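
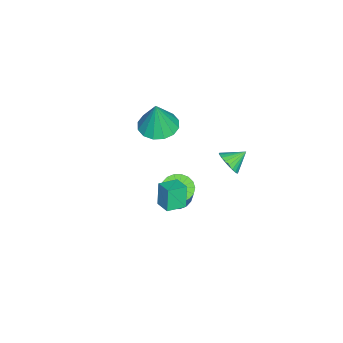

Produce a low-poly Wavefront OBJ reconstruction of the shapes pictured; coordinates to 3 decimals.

v 2.756 -0.136 2.269
v 2.424 -0.192 3.442
v 3.312 0.48 2.456
v 2.979 0.424 3.629
v 3.441 -0.804 2.431
v 3.108 -0.86 3.604
v 3.996 -0.188 2.618
v 3.664 -0.244 3.791
v -2.775 -2.723 1.987
v -2.232 -3.579 1.874
v -2.425 -2.737 3.773
v -1.885 -3.188 1.809
v -1.775 -2.671 1.792
v -1.934 -2.169 1.827
v -2.318 -1.815 1.905
v -2.824 -1.704 2.005
v -3.318 -1.867 2.1
v -3.665 -2.259 2.165
v -3.775 -2.775 2.183
v -3.616 -3.277 2.148
v -3.232 -3.631 2.07
v -2.726 -3.742 1.969
v -1.435 1.131 1.351
v -0.831 1.474 1.54
v -2.005 1.829 1.909
v -0.898 1.608 1.302
v -1.047 1.67 1.073
v -1.256 1.65 0.885
v -1.491 1.55 0.769
v -1.718 1.387 0.741
v -1.902 1.185 0.806
v -2.015 0.975 0.954
v -2.039 0.788 1.162
v -1.972 0.654 1.4
v -1.823 0.592 1.63
v -1.614 0.612 1.817
v -1.379 0.711 1.934
v -1.152 0.875 1.961
v -0.968 1.077 1.896
v -0.855 1.287 1.748
v 0.802 -0.761 0.441
v 1.373 -0.384 0.067
v 2.049 -0.062 1.425
v 1.478 -0.439 1.799
v 1.14 -0.133 0.124
v 1.816 0.188 1.482
v 0.84 -0.007 0.244
v 1.516 0.314 1.601
v 0.532 -0.03 0.403
v 1.208 0.291 1.76
v 0.277 -0.198 0.569
v 0.954 0.124 1.926
v 0.127 -0.477 0.71
v 0.803 -0.155 2.068
v 0.11 -0.812 0.798
v 0.786 -0.491 2.155
v 0.231 -1.138 0.815
v 0.907 -0.816 2.173
v 0.464 -1.388 0.758
v 1.14 -1.067 2.116
v 0.764 -1.514 0.639
v 1.44 -1.193 1.996
v 1.072 -1.491 0.48
v 1.748 -1.17 1.837
v 1.326 -1.324 0.314
v 2.003 -1.002 1.671
v 1.477 -1.045 0.172
v 2.153 -0.723 1.53
v 1.494 -0.709 0.085
v 2.17 -0.388 1.442
f 2 4 1
f 5 2 1
f 1 4 3
f 3 5 1
f 2 8 4
f 6 2 5
f 6 8 2
f 4 8 3
f 7 5 3
f 3 8 7
f 7 6 5
f 8 6 7
f 10 9 12
f 10 12 11
f 12 9 13
f 12 13 11
f 13 9 14
f 13 14 11
f 14 9 15
f 14 15 11
f 15 9 16
f 15 16 11
f 16 9 17
f 16 17 11
f 17 9 18
f 17 18 11
f 18 9 19
f 18 19 11
f 19 9 20
f 19 20 11
f 20 9 21
f 20 21 11
f 21 9 22
f 21 22 11
f 22 9 10
f 22 10 11
f 24 23 26
f 24 26 25
f 26 23 27
f 26 27 25
f 27 23 28
f 27 28 25
f 28 23 29
f 28 29 25
f 29 23 30
f 29 30 25
f 30 23 31
f 30 31 25
f 31 23 32
f 31 32 25
f 32 23 33
f 32 33 25
f 33 23 34
f 33 34 25
f 34 23 35
f 34 35 25
f 35 23 36
f 35 36 25
f 36 23 37
f 36 37 25
f 37 23 38
f 37 38 25
f 38 23 39
f 38 39 25
f 39 23 40
f 39 40 25
f 40 23 24
f 40 24 25
f 42 41 45
f 42 45 43
f 43 45 46
f 43 46 44
f 45 41 47
f 45 47 46
f 46 47 48
f 46 48 44
f 47 41 49
f 47 49 48
f 48 49 50
f 48 50 44
f 49 41 51
f 49 51 50
f 50 51 52
f 50 52 44
f 51 41 53
f 51 53 52
f 52 53 54
f 52 54 44
f 53 41 55
f 53 55 54
f 54 55 56
f 54 56 44
f 55 41 57
f 55 57 56
f 56 57 58
f 56 58 44
f 57 41 59
f 57 59 58
f 58 59 60
f 58 60 44
f 59 41 61
f 59 61 60
f 60 61 62
f 60 62 44
f 61 41 63
f 61 63 62
f 62 63 64
f 62 64 44
f 63 41 65
f 63 65 64
f 64 65 66
f 64 66 44
f 65 41 67
f 65 67 66
f 66 67 68
f 66 68 44
f 67 41 69
f 67 69 68
f 68 69 70
f 68 70 44
f 69 41 42
f 69 42 70
f 70 42 43
f 70 43 44



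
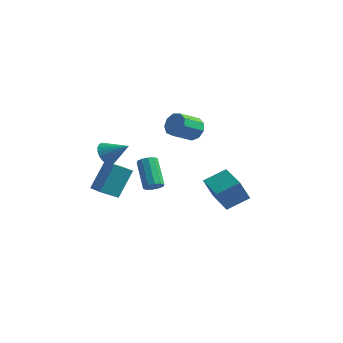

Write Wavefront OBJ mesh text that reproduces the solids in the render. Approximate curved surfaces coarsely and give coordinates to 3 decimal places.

v -2.624 -3.253 3.378
v -2.191 -3.727 2.821
v -1.256 -3.087 4.302
v -2.143 -3.401 2.693
v -2.179 -3.05 2.683
v -2.292 -2.733 2.793
v -2.462 -2.507 3.004
v -2.66 -2.409 3.28
v -2.852 -2.458 3.573
v -3.005 -2.644 3.832
v -3.092 -2.935 4.012
v -3.098 -3.281 4.083
v -3.022 -3.622 4.032
v -2.877 -3.9 3.868
v -2.689 -4.065 3.618
v -2.489 -4.091 3.328
v -2.313 -3.971 3.046
v -0.357 3.857 2.301
v 0.446 3.539 2.513
v -0.279 2.305 3.411
v -1.083 2.623 3.199
v 0.268 3.946 2.928
v -0.457 2.712 3.826
v -0.204 4.312 3.05
v -0.929 3.077 3.948
v -0.747 4.465 2.822
v -1.472 3.23 3.72
v -1.108 4.333 2.35
v -1.833 3.099 3.248
v -1.118 3.979 1.855
v -1.843 2.745 2.753
v -0.772 3.568 1.569
v -1.497 2.333 2.466
v -0.232 3.292 1.625
v -0.957 2.058 2.523
v 0.249 3.281 1.998
v -0.476 2.046 2.896
v -4.035 -0.439 -2.127
v -4.814 -1.375 -1.285
v -3.712 0.861 -0.381
v -4.491 -0.075 0.46
v -3.089 -1.005 -1.88
v -3.868 -1.941 -1.039
v -2.766 0.295 -0.135
v -3.545 -0.641 0.707
v 4.223 -1.295 -0.664
v 3.729 -1.679 0.754
v 2.649 0.222 -0.8
v 2.156 -0.162 0.618
v 5.224 -0.198 -0.018
v 4.731 -0.582 1.4
v 3.651 1.319 -0.154
v 3.157 0.935 1.264
v -0.939 -0.52 -0.578
v -0.372 -0.238 -0.389
v -1.435 1.002 0.947
v -2.001 0.72 0.758
v -0.52 -0.025 -0.704
v -1.583 1.215 0.632
v -0.828 -0.002 -0.971
v -1.891 1.238 0.365
v -1.178 -0.176 -1.088
v -2.241 1.064 0.248
v -1.436 -0.482 -1.01
v -2.499 0.759 0.326
v -1.505 -0.802 -0.767
v -2.568 0.438 0.569
v -1.357 -1.015 -0.452
v -2.42 0.225 0.884
v -1.049 -1.038 -0.185
v -2.112 0.202 1.151
v -0.699 -0.864 -0.068
v -1.762 0.376 1.268
v -0.441 -0.559 -0.146
v -1.504 0.682 1.19
f 2 1 4
f 2 4 3
f 4 1 5
f 4 5 3
f 5 1 6
f 5 6 3
f 6 1 7
f 6 7 3
f 7 1 8
f 7 8 3
f 8 1 9
f 8 9 3
f 9 1 10
f 9 10 3
f 10 1 11
f 10 11 3
f 11 1 12
f 11 12 3
f 12 1 13
f 12 13 3
f 13 1 14
f 13 14 3
f 14 1 15
f 14 15 3
f 15 1 16
f 15 16 3
f 16 1 17
f 16 17 3
f 17 1 2
f 17 2 3
f 19 18 22
f 19 22 20
f 20 22 23
f 20 23 21
f 22 18 24
f 22 24 23
f 23 24 25
f 23 25 21
f 24 18 26
f 24 26 25
f 25 26 27
f 25 27 21
f 26 18 28
f 26 28 27
f 27 28 29
f 27 29 21
f 28 18 30
f 28 30 29
f 29 30 31
f 29 31 21
f 30 18 32
f 30 32 31
f 31 32 33
f 31 33 21
f 32 18 34
f 32 34 33
f 33 34 35
f 33 35 21
f 34 18 36
f 34 36 35
f 35 36 37
f 35 37 21
f 36 18 19
f 36 19 37
f 37 19 20
f 37 20 21
f 39 41 38
f 42 39 38
f 38 41 40
f 40 42 38
f 39 45 41
f 43 39 42
f 43 45 39
f 41 45 40
f 44 42 40
f 40 45 44
f 44 43 42
f 45 43 44
f 47 49 46
f 50 47 46
f 46 49 48
f 48 50 46
f 47 53 49
f 51 47 50
f 51 53 47
f 49 53 48
f 52 50 48
f 48 53 52
f 52 51 50
f 53 51 52
f 55 54 58
f 55 58 56
f 56 58 59
f 56 59 57
f 58 54 60
f 58 60 59
f 59 60 61
f 59 61 57
f 60 54 62
f 60 62 61
f 61 62 63
f 61 63 57
f 62 54 64
f 62 64 63
f 63 64 65
f 63 65 57
f 64 54 66
f 64 66 65
f 65 66 67
f 65 67 57
f 66 54 68
f 66 68 67
f 67 68 69
f 67 69 57
f 68 54 70
f 68 70 69
f 69 70 71
f 69 71 57
f 70 54 72
f 70 72 71
f 71 72 73
f 71 73 57
f 72 54 74
f 72 74 73
f 73 74 75
f 73 75 57
f 74 54 55
f 74 55 75
f 75 55 56
f 75 56 57



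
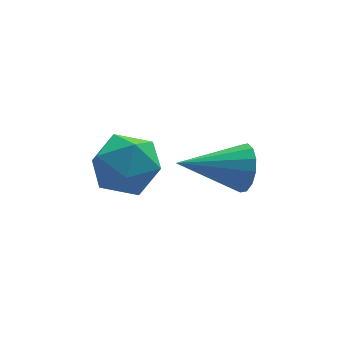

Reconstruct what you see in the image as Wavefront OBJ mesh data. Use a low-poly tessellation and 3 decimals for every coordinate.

v 4.07 -2.155 -4.284
v 4.323 -1.727 -3.619
v 2.11 -2.005 -3.636
v 4.246 -1.43 -3.92
v 4.122 -1.327 -4.318
v 3.985 -1.447 -4.707
v 3.87 -1.755 -4.983
v 3.809 -2.171 -5.071
v 3.818 -2.583 -4.949
v 3.894 -2.88 -4.648
v 4.018 -2.983 -4.249
v 4.156 -2.864 -3.86
v 4.271 -2.555 -3.584
v 4.332 -2.139 -3.496
v -0.24 -2.341 -2.358
v 0.479 -1.504 -2.325
v 0.701 -3.096 -3.675
v 1.42 -2.259 -3.642
v 1.369 -2.977 -2.805
v 0.788 -2.51 -1.99
v 0.392 -2.09 -4.01
v -0.189 -1.623 -3.195
v 0.87 -1.349 -3.346
v 1.473 -1.897 -2.601
v -0.293 -2.703 -3.399
v 0.31 -3.251 -2.654
f 2 1 4
f 2 4 3
f 4 1 5
f 4 5 3
f 5 1 6
f 5 6 3
f 6 1 7
f 6 7 3
f 7 1 8
f 7 8 3
f 8 1 9
f 8 9 3
f 9 1 10
f 9 10 3
f 10 1 11
f 10 11 3
f 11 1 12
f 11 12 3
f 12 1 13
f 12 13 3
f 13 1 14
f 13 14 3
f 14 1 2
f 14 2 3
f 15 26 20
f 15 20 16
f 15 16 22
f 15 22 25
f 15 25 26
f 16 20 24
f 20 26 19
f 26 25 17
f 25 22 21
f 22 16 23
f 18 24 19
f 18 19 17
f 18 17 21
f 18 21 23
f 18 23 24
f 19 24 20
f 17 19 26
f 21 17 25
f 23 21 22
f 24 23 16



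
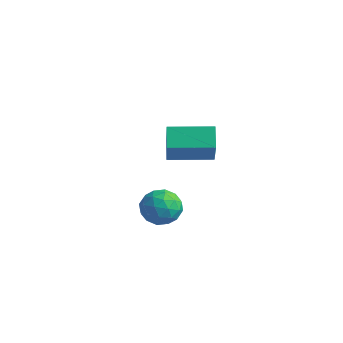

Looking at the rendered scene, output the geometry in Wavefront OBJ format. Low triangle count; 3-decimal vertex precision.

v -1.64 -3.602 -3.02
v -0.914 -2.986 -3.188
v -0.626 -4.794 -3.012
v 0.1 -4.178 -3.18
v -0.356 -4.168 -2.327
v -0.983 -3.431 -2.332
v -0.557 -4.349 -3.868
v -1.184 -3.612 -3.873
v -0.245 -3.447 -3.712
v -0.12 -3.335 -2.759
v -1.42 -4.445 -3.441
v -1.295 -4.333 -2.488
v -1.366 -3.189 -3.105
v -0.174 -4.591 -3.095
v -0.442 -4.585 -2.594
v -0.015 -4.222 -2.693
v -1.406 -3.451 -2.601
v -0.98 -3.089 -2.7
v -0.652 -3.783 -2.194
v -0.56 -4.691 -3.5
v -0.134 -4.329 -3.599
v -1.525 -3.558 -3.507
v -1.098 -3.195 -3.606
v -0.888 -3.997 -4.006
v -0.546 -3.098 -3.511
v 0.05 -3.799 -3.507
v -0.336 -3.9 -3.911
v -0.705 -3.466 -3.914
v -0.473 -3.032 -2.951
v 0.123 -3.733 -2.947
v -0.145 -3.727 -2.445
v -0.513 -3.294 -2.448
v -0.079 -3.304 -3.259
v -1.663 -4.047 -3.253
v -1.067 -4.748 -3.249
v -1.027 -4.486 -3.752
v -1.395 -4.053 -3.755
v -1.59 -3.981 -2.693
v -0.994 -4.682 -2.689
v -0.835 -4.314 -2.286
v -1.204 -3.88 -2.289
v -1.461 -4.476 -2.941
v -4.48 0.237 -3.775
v -5.128 0.889 -3.004
v -2.979 1.735 -3.779
v -3.628 2.387 -3.008
v -3.492 -0.747 -2.112
v -4.141 -0.095 -1.341
v -1.992 0.751 -2.116
v -2.64 1.403 -1.345
f 1 38 17
f 38 12 41
f 17 41 6
f 38 41 17
f 1 17 13
f 17 6 18
f 13 18 2
f 17 18 13
f 1 13 22
f 13 2 23
f 22 23 8
f 13 23 22
f 1 22 34
f 22 8 37
f 34 37 11
f 22 37 34
f 1 34 38
f 34 11 42
f 38 42 12
f 34 42 38
f 2 18 29
f 18 6 32
f 29 32 10
f 18 32 29
f 6 41 19
f 41 12 40
f 19 40 5
f 41 40 19
f 12 42 39
f 42 11 35
f 39 35 3
f 42 35 39
f 11 37 36
f 37 8 24
f 36 24 7
f 37 24 36
f 8 23 28
f 23 2 25
f 28 25 9
f 23 25 28
f 4 30 16
f 30 10 31
f 16 31 5
f 30 31 16
f 4 16 14
f 16 5 15
f 14 15 3
f 16 15 14
f 4 14 21
f 14 3 20
f 21 20 7
f 14 20 21
f 4 21 26
f 21 7 27
f 26 27 9
f 21 27 26
f 4 26 30
f 26 9 33
f 30 33 10
f 26 33 30
f 5 31 19
f 31 10 32
f 19 32 6
f 31 32 19
f 3 15 39
f 15 5 40
f 39 40 12
f 15 40 39
f 7 20 36
f 20 3 35
f 36 35 11
f 20 35 36
f 9 27 28
f 27 7 24
f 28 24 8
f 27 24 28
f 10 33 29
f 33 9 25
f 29 25 2
f 33 25 29
f 44 46 43
f 47 44 43
f 43 46 45
f 45 47 43
f 44 50 46
f 48 44 47
f 48 50 44
f 46 50 45
f 49 47 45
f 45 50 49
f 49 48 47
f 50 48 49



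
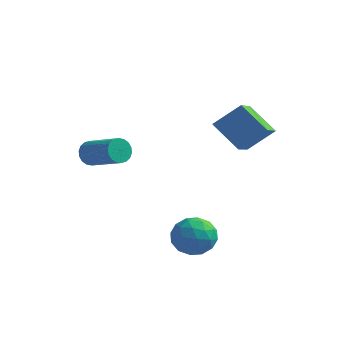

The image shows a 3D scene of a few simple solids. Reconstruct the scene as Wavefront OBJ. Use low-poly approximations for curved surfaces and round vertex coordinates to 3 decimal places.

v -2.363 -0.244 -0.568
v -2.087 0.085 -1.057
v -0.421 -0.308 -0.381
v -0.697 -0.636 0.108
v -2.121 0.288 -0.854
v -0.456 -0.105 -0.178
v -2.204 0.386 -0.594
v -0.538 -0.007 0.081
v -2.317 0.36 -0.33
v -0.651 -0.033 0.346
v -2.44 0.214 -0.112
v -0.774 -0.179 0.564
v -2.547 -0.023 0.015
v -0.882 -0.416 0.691
v -2.618 -0.303 0.027
v -0.952 -0.696 0.703
v -2.639 -0.572 -0.079
v -0.973 -0.965 0.597
v -2.604 -0.775 -0.282
v -0.939 -1.168 0.394
v -2.522 -0.873 -0.541
v -0.856 -1.266 0.134
v -2.409 -0.847 -0.806
v -0.743 -1.24 -0.13
v -2.286 -0.701 -1.024
v -0.62 -1.094 -0.348
v -2.178 -0.464 -1.151
v -0.513 -0.857 -0.475
v -2.108 -0.184 -1.163
v -0.442 -0.577 -0.487
v 2.316 -0.701 -4.36
v 2.723 -0.092 -3.651
v 3.257 -1.948 -3.829
v 3.664 -1.339 -3.12
v 2.688 -1.627 -3.046
v 2.107 -0.856 -3.374
v 3.873 -1.184 -4.106
v 3.292 -0.413 -4.434
v 3.686 -0.391 -3.494
v 2.954 -0.664 -2.838
v 3.026 -1.376 -4.642
v 2.294 -1.649 -3.986
v 2.437 -0.287 -4.052
v 3.543 -1.753 -3.428
v 2.969 -1.922 -3.384
v 3.209 -1.564 -2.968
v 2.075 -0.736 -3.889
v 2.314 -0.378 -3.472
v 2.294 -1.28 -3.117
v 3.666 -1.662 -4.008
v 3.905 -1.304 -3.591
v 2.771 -0.476 -4.512
v 3.011 -0.118 -4.096
v 3.686 -0.76 -4.363
v 3.242 -0.104 -3.543
v 3.795 -0.838 -3.231
v 3.918 -0.747 -3.811
v 3.576 -0.293 -4.003
v 2.812 -0.265 -3.158
v 3.365 -0.998 -2.846
v 2.791 -1.167 -2.802
v 2.45 -0.714 -2.995
v 3.378 -0.441 -3.065
v 2.615 -1.042 -4.634
v 3.168 -1.775 -4.322
v 3.53 -1.326 -4.485
v 3.189 -0.873 -4.678
v 2.185 -1.202 -4.249
v 2.738 -1.936 -3.937
v 2.404 -1.747 -3.477
v 2.062 -1.293 -3.669
v 2.602 -1.599 -4.415
v 1.328 4.304 0.185
v 1.737 2.722 0.893
v 2.287 5.015 1.219
v 2.696 3.434 1.927
v 2.644 4.146 -0.927
v 3.053 2.565 -0.219
v 3.603 4.858 0.107
v 4.012 3.276 0.815
f 2 1 5
f 2 5 3
f 3 5 6
f 3 6 4
f 5 1 7
f 5 7 6
f 6 7 8
f 6 8 4
f 7 1 9
f 7 9 8
f 8 9 10
f 8 10 4
f 9 1 11
f 9 11 10
f 10 11 12
f 10 12 4
f 11 1 13
f 11 13 12
f 12 13 14
f 12 14 4
f 13 1 15
f 13 15 14
f 14 15 16
f 14 16 4
f 15 1 17
f 15 17 16
f 16 17 18
f 16 18 4
f 17 1 19
f 17 19 18
f 18 19 20
f 18 20 4
f 19 1 21
f 19 21 20
f 20 21 22
f 20 22 4
f 21 1 23
f 21 23 22
f 22 23 24
f 22 24 4
f 23 1 25
f 23 25 24
f 24 25 26
f 24 26 4
f 25 1 27
f 25 27 26
f 26 27 28
f 26 28 4
f 27 1 29
f 27 29 28
f 28 29 30
f 28 30 4
f 29 1 2
f 29 2 30
f 30 2 3
f 30 3 4
f 31 68 47
f 68 42 71
f 47 71 36
f 68 71 47
f 31 47 43
f 47 36 48
f 43 48 32
f 47 48 43
f 31 43 52
f 43 32 53
f 52 53 38
f 43 53 52
f 31 52 64
f 52 38 67
f 64 67 41
f 52 67 64
f 31 64 68
f 64 41 72
f 68 72 42
f 64 72 68
f 32 48 59
f 48 36 62
f 59 62 40
f 48 62 59
f 36 71 49
f 71 42 70
f 49 70 35
f 71 70 49
f 42 72 69
f 72 41 65
f 69 65 33
f 72 65 69
f 41 67 66
f 67 38 54
f 66 54 37
f 67 54 66
f 38 53 58
f 53 32 55
f 58 55 39
f 53 55 58
f 34 60 46
f 60 40 61
f 46 61 35
f 60 61 46
f 34 46 44
f 46 35 45
f 44 45 33
f 46 45 44
f 34 44 51
f 44 33 50
f 51 50 37
f 44 50 51
f 34 51 56
f 51 37 57
f 56 57 39
f 51 57 56
f 34 56 60
f 56 39 63
f 60 63 40
f 56 63 60
f 35 61 49
f 61 40 62
f 49 62 36
f 61 62 49
f 33 45 69
f 45 35 70
f 69 70 42
f 45 70 69
f 37 50 66
f 50 33 65
f 66 65 41
f 50 65 66
f 39 57 58
f 57 37 54
f 58 54 38
f 57 54 58
f 40 63 59
f 63 39 55
f 59 55 32
f 63 55 59
f 74 76 73
f 77 74 73
f 73 76 75
f 75 77 73
f 74 80 76
f 78 74 77
f 78 80 74
f 76 80 75
f 79 77 75
f 75 80 79
f 79 78 77
f 80 78 79



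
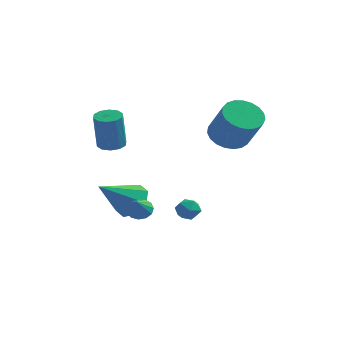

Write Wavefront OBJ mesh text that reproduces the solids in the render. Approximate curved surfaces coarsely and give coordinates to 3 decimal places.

v 0.687 -2.684 -0.229
v 1.06 -2.322 0.049
v 0.853 -3.436 0.529
v 0.759 -2.261 0.176
v 0.435 -2.334 0.174
v 0.191 -2.519 0.044
v 0.104 -2.756 -0.173
v 0.203 -2.97 -0.407
v 0.455 -3.094 -0.585
v 0.781 -3.087 -0.649
v 1.078 -2.953 -0.58
v 1.25 -2.733 -0.4
v 1.243 -2.498 -0.165
v -1.245 -1.11 2.745
v -0.717 -1.48 2.664
v -0.707 -1.861 4.474
v -1.235 -1.49 4.555
v -0.595 -1.105 2.742
v -0.585 -1.486 4.552
v -0.721 -0.732 2.821
v -0.711 -1.113 4.631
v -1.048 -0.503 2.871
v -1.037 -0.884 4.682
v -1.449 -0.506 2.873
v -1.439 -0.887 4.683
v -1.773 -0.739 2.826
v -1.763 -1.12 4.636
v -1.895 -1.114 2.748
v -1.885 -1.495 4.558
v -1.769 -1.487 2.669
v -1.759 -1.868 4.479
v -1.443 -1.716 2.618
v -1.432 -2.097 4.429
v -1.041 -1.713 2.617
v -1.031 -2.094 4.427
v 3.164 1.472 2.998
v 4 1.879 2.688
v 4.932 1.155 4.253
v 4.096 0.748 4.562
v 3.842 2.175 2.92
v 4.774 1.451 4.484
v 3.567 2.35 3.164
v 4.499 1.625 4.729
v 3.222 2.373 3.38
v 4.154 1.648 4.945
v 2.867 2.24 3.53
v 3.799 1.515 5.095
v 2.564 1.974 3.587
v 3.495 1.25 5.152
v 2.364 1.622 3.543
v 3.295 0.897 5.108
v 2.303 1.244 3.405
v 3.234 0.519 4.969
v 2.39 0.905 3.196
v 3.322 0.18 4.76
v 2.612 0.664 2.952
v 3.543 -0.06 4.517
v 2.929 0.563 2.717
v 3.86 -0.161 4.282
v 3.286 0.62 2.53
v 4.218 -0.105 4.095
v 3.623 0.824 2.424
v 4.554 0.099 3.989
v 3.88 1.139 2.417
v 4.812 0.415 3.982
v 4.014 1.513 2.511
v 4.945 0.788 4.076
v 2.01 0.641 -1.778
v 2.35 0.329 -1.317
v 1.11 0.331 -1.323
v 1.45 0.019 -0.862
v 1.451 0.671 -0.884
v 2.007 0.862 -1.165
v 1.453 -0.202 -1.475
v 2.009 -0.011 -1.756
v 2.006 -0.192 -1.13
v 2.005 0.348 -0.765
v 1.455 0.312 -1.875
v 1.454 0.852 -1.51
v -0.969 0.439 -1.27
v -0.245 0.548 -0.604
v -1.951 -0.979 0.03
v -0.812 1.038 -0.497
v -1.472 1.178 -0.844
v -1.837 0.885 -1.439
v -1.693 0.33 -1.936
v -1.125 -0.16 -2.042
v -0.466 -0.3 -1.696
v -0.101 -0.006 -1.1
f 2 1 4
f 2 4 3
f 4 1 5
f 4 5 3
f 5 1 6
f 5 6 3
f 6 1 7
f 6 7 3
f 7 1 8
f 7 8 3
f 8 1 9
f 8 9 3
f 9 1 10
f 9 10 3
f 10 1 11
f 10 11 3
f 11 1 12
f 11 12 3
f 12 1 13
f 12 13 3
f 13 1 2
f 13 2 3
f 15 14 18
f 15 18 16
f 16 18 19
f 16 19 17
f 18 14 20
f 18 20 19
f 19 20 21
f 19 21 17
f 20 14 22
f 20 22 21
f 21 22 23
f 21 23 17
f 22 14 24
f 22 24 23
f 23 24 25
f 23 25 17
f 24 14 26
f 24 26 25
f 25 26 27
f 25 27 17
f 26 14 28
f 26 28 27
f 27 28 29
f 27 29 17
f 28 14 30
f 28 30 29
f 29 30 31
f 29 31 17
f 30 14 32
f 30 32 31
f 31 32 33
f 31 33 17
f 32 14 34
f 32 34 33
f 33 34 35
f 33 35 17
f 34 14 15
f 34 15 35
f 35 15 16
f 35 16 17
f 37 36 40
f 37 40 38
f 38 40 41
f 38 41 39
f 40 36 42
f 40 42 41
f 41 42 43
f 41 43 39
f 42 36 44
f 42 44 43
f 43 44 45
f 43 45 39
f 44 36 46
f 44 46 45
f 45 46 47
f 45 47 39
f 46 36 48
f 46 48 47
f 47 48 49
f 47 49 39
f 48 36 50
f 48 50 49
f 49 50 51
f 49 51 39
f 50 36 52
f 50 52 51
f 51 52 53
f 51 53 39
f 52 36 54
f 52 54 53
f 53 54 55
f 53 55 39
f 54 36 56
f 54 56 55
f 55 56 57
f 55 57 39
f 56 36 58
f 56 58 57
f 57 58 59
f 57 59 39
f 58 36 60
f 58 60 59
f 59 60 61
f 59 61 39
f 60 36 62
f 60 62 61
f 61 62 63
f 61 63 39
f 62 36 64
f 62 64 63
f 63 64 65
f 63 65 39
f 64 36 66
f 64 66 65
f 65 66 67
f 65 67 39
f 66 36 37
f 66 37 67
f 67 37 38
f 67 38 39
f 68 79 73
f 68 73 69
f 68 69 75
f 68 75 78
f 68 78 79
f 69 73 77
f 73 79 72
f 79 78 70
f 78 75 74
f 75 69 76
f 71 77 72
f 71 72 70
f 71 70 74
f 71 74 76
f 71 76 77
f 72 77 73
f 70 72 79
f 74 70 78
f 76 74 75
f 77 76 69
f 81 80 83
f 81 83 82
f 83 80 84
f 83 84 82
f 84 80 85
f 84 85 82
f 85 80 86
f 85 86 82
f 86 80 87
f 86 87 82
f 87 80 88
f 87 88 82
f 88 80 89
f 88 89 82
f 89 80 81
f 89 81 82



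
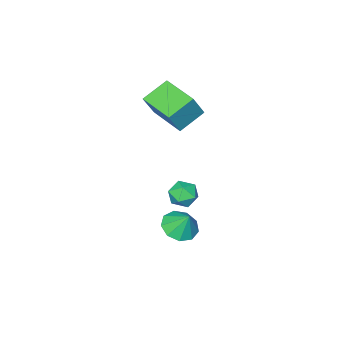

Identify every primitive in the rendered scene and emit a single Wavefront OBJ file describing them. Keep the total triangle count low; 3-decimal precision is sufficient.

v -3.728 -2.071 3.492
v -2.958 -2.033 4.871
v -3.535 0.084 3.325
v -2.765 0.121 4.704
v -2.295 -2.261 2.696
v -1.525 -2.224 4.075
v -2.102 -0.107 2.529
v -1.332 -0.069 3.908
v -3.132 0.13 -2.887
v -2.314 0.261 -3.192
v -2.626 -0.801 -1.928
v -1.808 -0.67 -2.233
v -2.224 -0.026 -1.795
v -2.536 0.549 -2.388
v -2.404 -1.089 -2.732
v -2.716 -0.514 -3.325
v -1.864 -0.493 -3.097
v -1.752 0.164 -2.517
v -3.188 -0.704 -2.603
v -3.076 -0.047 -2.023
v 0.513 2.78 -1.544
v 1.132 3.435 -1.931
v 0.507 3.44 -0.436
v 0.498 3.623 -2.045
v -0.128 3.417 -1.926
v -0.455 2.913 -1.628
v -0.329 2.347 -1.291
v 0.191 1.984 -1.072
v 0.861 1.994 -1.075
v 1.368 2.371 -1.297
v 1.475 2.94 -1.635
f 2 4 1
f 5 2 1
f 1 4 3
f 3 5 1
f 2 8 4
f 6 2 5
f 6 8 2
f 4 8 3
f 7 5 3
f 3 8 7
f 7 6 5
f 8 6 7
f 9 20 14
f 9 14 10
f 9 10 16
f 9 16 19
f 9 19 20
f 10 14 18
f 14 20 13
f 20 19 11
f 19 16 15
f 16 10 17
f 12 18 13
f 12 13 11
f 12 11 15
f 12 15 17
f 12 17 18
f 13 18 14
f 11 13 20
f 15 11 19
f 17 15 16
f 18 17 10
f 22 21 24
f 22 24 23
f 24 21 25
f 24 25 23
f 25 21 26
f 25 26 23
f 26 21 27
f 26 27 23
f 27 21 28
f 27 28 23
f 28 21 29
f 28 29 23
f 29 21 30
f 29 30 23
f 30 21 31
f 30 31 23
f 31 21 22
f 31 22 23



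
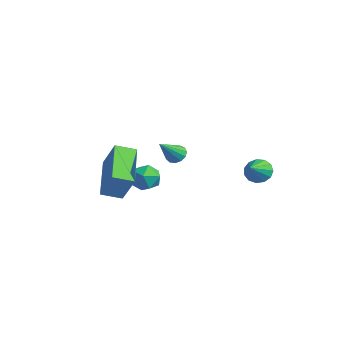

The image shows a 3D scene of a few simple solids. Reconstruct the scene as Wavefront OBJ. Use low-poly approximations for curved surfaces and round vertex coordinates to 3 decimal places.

v -2.354 -2.997 -1.513
v -3.95 -2.159 -0.537
v -2.086 -2.154 -1.799
v -3.682 -1.316 -0.822
v -1.518 -2.844 -0.278
v -3.114 -2.006 0.699
v -1.25 -2.001 -0.563
v -2.846 -1.163 0.413
v -4.115 1.177 -0.763
v -3.805 0.987 -1.106
v -3.685 0.203 0.163
v -3.659 1.184 -0.967
v -3.657 1.378 -0.763
v -3.801 1.509 -0.559
v -4.045 1.534 -0.419
v -4.311 1.445 -0.389
v -4.514 1.272 -0.477
v -4.591 1.068 -0.656
v -4.517 0.899 -0.869
v -4.315 0.818 -1.048
v -4.049 0.851 -1.136
v -0.873 3.238 -0.847
v -0.649 3.016 -1.38
v -0.267 2.522 -0.293
v -0.434 3.273 -1.283
v -0.358 3.52 -1.047
v -0.446 3.677 -0.748
v -0.67 3.694 -0.48
v -0.958 3.567 -0.328
v -1.219 3.336 -0.342
v -1.371 3.073 -0.516
v -1.364 2.863 -0.795
v -1.202 2.772 -1.09
v -0.935 2.829 -1.309
v -3.742 -0.593 -1.003
v -3.279 -0.026 -1.148
v -2.981 -1.354 -1.552
v -2.518 -0.787 -1.697
v -2.613 -1.022 -0.995
v -3.083 -0.552 -0.655
v -3.177 -0.828 -2.045
v -3.647 -0.358 -1.705
v -2.93 -0.171 -1.792
v -2.581 -0.291 -1.143
v -3.679 -1.089 -1.557
v -3.33 -1.209 -0.908
f 2 4 1
f 5 2 1
f 1 4 3
f 3 5 1
f 2 8 4
f 6 2 5
f 6 8 2
f 4 8 3
f 7 5 3
f 3 8 7
f 7 6 5
f 8 6 7
f 10 9 12
f 10 12 11
f 12 9 13
f 12 13 11
f 13 9 14
f 13 14 11
f 14 9 15
f 14 15 11
f 15 9 16
f 15 16 11
f 16 9 17
f 16 17 11
f 17 9 18
f 17 18 11
f 18 9 19
f 18 19 11
f 19 9 20
f 19 20 11
f 20 9 21
f 20 21 11
f 21 9 10
f 21 10 11
f 23 22 25
f 23 25 24
f 25 22 26
f 25 26 24
f 26 22 27
f 26 27 24
f 27 22 28
f 27 28 24
f 28 22 29
f 28 29 24
f 29 22 30
f 29 30 24
f 30 22 31
f 30 31 24
f 31 22 32
f 31 32 24
f 32 22 33
f 32 33 24
f 33 22 34
f 33 34 24
f 34 22 23
f 34 23 24
f 35 46 40
f 35 40 36
f 35 36 42
f 35 42 45
f 35 45 46
f 36 40 44
f 40 46 39
f 46 45 37
f 45 42 41
f 42 36 43
f 38 44 39
f 38 39 37
f 38 37 41
f 38 41 43
f 38 43 44
f 39 44 40
f 37 39 46
f 41 37 45
f 43 41 42
f 44 43 36



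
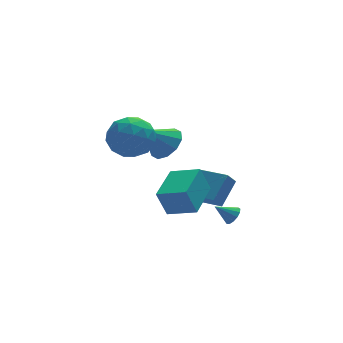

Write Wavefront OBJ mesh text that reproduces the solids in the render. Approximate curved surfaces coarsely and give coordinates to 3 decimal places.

v 1.462 -3.359 -2.89
v 0.994 -3.263 -1.585
v 0.369 -2.504 -3.345
v -0.099 -2.408 -2.039
v 2.599 -1.752 -2.601
v 2.131 -1.656 -1.295
v 1.506 -0.897 -3.055
v 1.038 -0.801 -1.75
v -2.173 -1.911 1.439
v -1.458 -1.397 0.689
v -0.702 -2.623 2.351
v 0.013 -2.109 1.601
v -0.597 -1.471 2.349
v -1.506 -1.031 1.785
v -0.654 -2.989 1.255
v -1.563 -2.549 0.691
v -0.52 -2.063 0.575
v -0.485 -1.125 1.251
v -1.675 -2.895 1.789
v -1.64 -1.957 2.465
v -1.945 -1.591 0.984
v -0.215 -2.429 2.056
v -0.574 -2.054 2.496
v -0.154 -1.752 2.055
v -1.973 -1.377 1.628
v -1.553 -1.074 1.187
v -1.047 -1.118 2.163
v -0.607 -2.946 1.853
v -0.187 -2.643 1.412
v -2.006 -2.268 0.985
v -1.586 -1.966 0.544
v -1.113 -2.902 0.877
v -0.973 -1.681 0.476
v -0.108 -2.099 1.012
v -0.5 -2.616 0.809
v -1.034 -2.358 0.477
v -0.952 -1.129 0.873
v -0.088 -1.548 1.409
v -0.446 -1.173 1.849
v -0.981 -0.915 1.518
v -0.401 -1.521 0.806
v -2.072 -2.472 1.631
v -1.208 -2.891 2.167
v -1.179 -3.105 1.522
v -1.714 -2.847 1.191
v -2.052 -1.921 2.028
v -1.187 -2.339 2.564
v -1.126 -1.662 2.563
v -1.66 -1.404 2.231
v -1.759 -2.499 2.234
v 2.884 -4.021 -2.98
v 3.194 -4.043 -2.576
v 2.116 -3.799 -2.38
v 3.2 -3.771 -2.668
v 3.106 -3.578 -2.86
v 2.942 -3.527 -3.09
v 2.759 -3.632 -3.285
v 2.616 -3.861 -3.383
v 2.558 -4.141 -3.353
v 2.603 -4.383 -3.205
v 2.738 -4.51 -2.986
v 2.919 -4.482 -2.764
v 3.089 -4.308 -2.611
v 1.312 0.737 -0.897
v 1.865 1.269 -0.303
v 0.188 0.683 0.197
v 1.529 1.644 -0.629
v 1.111 1.672 -1.058
v 0.77 1.343 -1.425
v 0.636 0.783 -1.59
v 0.76 0.205 -1.491
v 1.096 -0.17 -1.165
v 1.514 -0.198 -0.736
v 1.855 0.131 -0.369
v 1.989 0.691 -0.204
v 2.496 0.592 -4.773
v 2.026 0.383 -4.148
v 3.43 1.425 -3.793
v 2.96 1.216 -3.167
v 3.46 -0.796 -4.513
v 2.99 -1.005 -3.887
v 4.394 0.037 -3.532
v 3.924 -0.172 -2.907
f 2 4 1
f 5 2 1
f 1 4 3
f 3 5 1
f 2 8 4
f 6 2 5
f 6 8 2
f 4 8 3
f 7 5 3
f 3 8 7
f 7 6 5
f 8 6 7
f 9 46 25
f 46 20 49
f 25 49 14
f 46 49 25
f 9 25 21
f 25 14 26
f 21 26 10
f 25 26 21
f 9 21 30
f 21 10 31
f 30 31 16
f 21 31 30
f 9 30 42
f 30 16 45
f 42 45 19
f 30 45 42
f 9 42 46
f 42 19 50
f 46 50 20
f 42 50 46
f 10 26 37
f 26 14 40
f 37 40 18
f 26 40 37
f 14 49 27
f 49 20 48
f 27 48 13
f 49 48 27
f 20 50 47
f 50 19 43
f 47 43 11
f 50 43 47
f 19 45 44
f 45 16 32
f 44 32 15
f 45 32 44
f 16 31 36
f 31 10 33
f 36 33 17
f 31 33 36
f 12 38 24
f 38 18 39
f 24 39 13
f 38 39 24
f 12 24 22
f 24 13 23
f 22 23 11
f 24 23 22
f 12 22 29
f 22 11 28
f 29 28 15
f 22 28 29
f 12 29 34
f 29 15 35
f 34 35 17
f 29 35 34
f 12 34 38
f 34 17 41
f 38 41 18
f 34 41 38
f 13 39 27
f 39 18 40
f 27 40 14
f 39 40 27
f 11 23 47
f 23 13 48
f 47 48 20
f 23 48 47
f 15 28 44
f 28 11 43
f 44 43 19
f 28 43 44
f 17 35 36
f 35 15 32
f 36 32 16
f 35 32 36
f 18 41 37
f 41 17 33
f 37 33 10
f 41 33 37
f 52 51 54
f 52 54 53
f 54 51 55
f 54 55 53
f 55 51 56
f 55 56 53
f 56 51 57
f 56 57 53
f 57 51 58
f 57 58 53
f 58 51 59
f 58 59 53
f 59 51 60
f 59 60 53
f 60 51 61
f 60 61 53
f 61 51 62
f 61 62 53
f 62 51 63
f 62 63 53
f 63 51 52
f 63 52 53
f 65 64 67
f 65 67 66
f 67 64 68
f 67 68 66
f 68 64 69
f 68 69 66
f 69 64 70
f 69 70 66
f 70 64 71
f 70 71 66
f 71 64 72
f 71 72 66
f 72 64 73
f 72 73 66
f 73 64 74
f 73 74 66
f 74 64 75
f 74 75 66
f 75 64 65
f 75 65 66
f 77 79 76
f 80 77 76
f 76 79 78
f 78 80 76
f 77 83 79
f 81 77 80
f 81 83 77
f 79 83 78
f 82 80 78
f 78 83 82
f 82 81 80
f 83 81 82



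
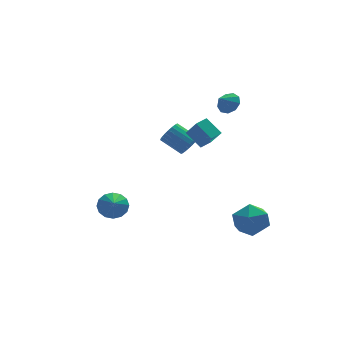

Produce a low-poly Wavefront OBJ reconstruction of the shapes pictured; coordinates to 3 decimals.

v -3.226 -1.422 -2.291
v -2.699 -1.063 -1.699
v -3.434 -2.438 -1.489
v -3.109 -0.903 -1.602
v -3.55 -0.882 -1.69
v -3.904 -1.006 -1.939
v -4.077 -1.241 -2.282
v -4.022 -1.525 -2.627
v -3.753 -1.781 -2.882
v -3.343 -1.941 -2.979
v -2.902 -1.962 -2.891
v -2.548 -1.838 -2.642
v -2.375 -1.603 -2.299
v -2.431 -1.319 -1.954
v 4.248 1.875 2.829
v 4.615 2.205 3.408
v 3.552 1.525 3.471
v 4.266 2.534 3.208
v 3.908 2.555 2.831
v 3.71 2.258 2.454
v 3.763 1.782 2.252
v 4.044 1.35 2.32
v 4.42 1.163 2.627
v 4.716 1.31 3.028
v 4.793 1.722 3.337
v 3.733 -2.147 -3.332
v 4.351 -2.457 -4.285
v 3.549 -3.983 -2.855
v 4.167 -4.293 -3.808
v 4.699 -3.737 -2.917
v 4.813 -2.602 -3.212
v 3.087 -3.838 -3.928
v 3.201 -2.703 -4.223
v 3.951 -3.502 -4.654
v 4.948 -3.439 -4.029
v 2.952 -3.001 -3.111
v 3.949 -2.938 -2.486
v 0.786 -2.284 2.178
v 1.053 -2.529 2.801
v 0.161 -1.66 3.524
v -0.106 -1.416 2.902
v 1.233 -2.296 2.743
v 0.341 -1.428 3.466
v 1.335 -2.062 2.587
v 0.443 -1.193 3.311
v 1.342 -1.866 2.361
v 0.45 -0.997 3.085
v 1.253 -1.742 2.103
v 0.362 -0.873 2.827
v 1.084 -1.712 1.858
v 0.192 -0.843 2.582
v 0.863 -1.781 1.669
v -0.029 -0.913 2.393
v 0.628 -1.937 1.567
v -0.264 -1.069 2.291
v 0.421 -2.153 1.571
v -0.471 -1.285 2.295
v 0.277 -2.392 1.68
v -0.615 -1.523 2.404
v 0.221 -2.612 1.875
v -0.671 -1.744 2.599
v 0.262 -2.776 2.123
v -0.629 -1.907 2.847
v 0.395 -2.854 2.38
v -0.497 -1.985 3.103
v 0.594 -2.834 2.602
v -0.297 -1.965 3.326
v 0.827 -2.719 2.751
v -0.065 -1.85 3.474
v 1.475 -3.89 3.457
v 0.894 -3.098 4.231
v 1.122 -3.15 2.435
v 0.542 -2.358 3.209
v 2.158 -3.462 3.531
v 1.578 -2.67 4.305
v 1.806 -2.722 2.509
v 1.225 -1.93 3.283
f 2 1 4
f 2 4 3
f 4 1 5
f 4 5 3
f 5 1 6
f 5 6 3
f 6 1 7
f 6 7 3
f 7 1 8
f 7 8 3
f 8 1 9
f 8 9 3
f 9 1 10
f 9 10 3
f 10 1 11
f 10 11 3
f 11 1 12
f 11 12 3
f 12 1 13
f 12 13 3
f 13 1 14
f 13 14 3
f 14 1 2
f 14 2 3
f 16 15 18
f 16 18 17
f 18 15 19
f 18 19 17
f 19 15 20
f 19 20 17
f 20 15 21
f 20 21 17
f 21 15 22
f 21 22 17
f 22 15 23
f 22 23 17
f 23 15 24
f 23 24 17
f 24 15 25
f 24 25 17
f 25 15 16
f 25 16 17
f 26 37 31
f 26 31 27
f 26 27 33
f 26 33 36
f 26 36 37
f 27 31 35
f 31 37 30
f 37 36 28
f 36 33 32
f 33 27 34
f 29 35 30
f 29 30 28
f 29 28 32
f 29 32 34
f 29 34 35
f 30 35 31
f 28 30 37
f 32 28 36
f 34 32 33
f 35 34 27
f 39 38 42
f 39 42 40
f 40 42 43
f 40 43 41
f 42 38 44
f 42 44 43
f 43 44 45
f 43 45 41
f 44 38 46
f 44 46 45
f 45 46 47
f 45 47 41
f 46 38 48
f 46 48 47
f 47 48 49
f 47 49 41
f 48 38 50
f 48 50 49
f 49 50 51
f 49 51 41
f 50 38 52
f 50 52 51
f 51 52 53
f 51 53 41
f 52 38 54
f 52 54 53
f 53 54 55
f 53 55 41
f 54 38 56
f 54 56 55
f 55 56 57
f 55 57 41
f 56 38 58
f 56 58 57
f 57 58 59
f 57 59 41
f 58 38 60
f 58 60 59
f 59 60 61
f 59 61 41
f 60 38 62
f 60 62 61
f 61 62 63
f 61 63 41
f 62 38 64
f 62 64 63
f 63 64 65
f 63 65 41
f 64 38 66
f 64 66 65
f 65 66 67
f 65 67 41
f 66 38 68
f 66 68 67
f 67 68 69
f 67 69 41
f 68 38 39
f 68 39 69
f 69 39 40
f 69 40 41
f 71 73 70
f 74 71 70
f 70 73 72
f 72 74 70
f 71 77 73
f 75 71 74
f 75 77 71
f 73 77 72
f 76 74 72
f 72 77 76
f 76 75 74
f 77 75 76



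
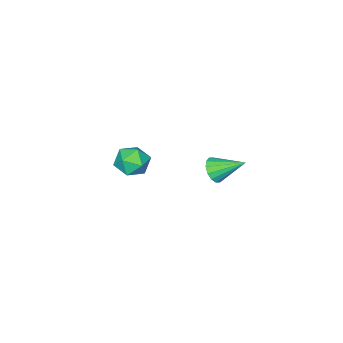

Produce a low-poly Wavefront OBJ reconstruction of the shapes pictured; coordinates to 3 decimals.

v -0.061 3.006 -0.508
v 0.53 3.164 -0.287
v -0.659 4.154 0.268
v 0.494 3.339 -0.573
v 0.31 3.424 -0.841
v 0.026 3.397 -1.02
v -0.281 3.266 -1.062
v -0.529 3.064 -0.956
v -0.651 2.848 -0.729
v -0.615 2.673 -0.444
v -0.431 2.588 -0.176
v -0.147 2.615 0.003
v 0.16 2.746 0.045
v 0.407 2.947 -0.061
v -0.19 -1.33 -2.817
v 0.3 -2.022 -2.571
v -1.04 -2.198 -3.569
v -0.55 -2.89 -3.323
v -1.048 -2.469 -2.728
v -0.523 -1.932 -2.263
v -0.217 -2.288 -3.877
v 0.308 -1.751 -3.412
v 0.283 -2.614 -3.226
v -0.231 -2.726 -2.516
v -0.509 -1.494 -3.624
v -1.023 -1.606 -2.914
f 2 1 4
f 2 4 3
f 4 1 5
f 4 5 3
f 5 1 6
f 5 6 3
f 6 1 7
f 6 7 3
f 7 1 8
f 7 8 3
f 8 1 9
f 8 9 3
f 9 1 10
f 9 10 3
f 10 1 11
f 10 11 3
f 11 1 12
f 11 12 3
f 12 1 13
f 12 13 3
f 13 1 14
f 13 14 3
f 14 1 2
f 14 2 3
f 15 26 20
f 15 20 16
f 15 16 22
f 15 22 25
f 15 25 26
f 16 20 24
f 20 26 19
f 26 25 17
f 25 22 21
f 22 16 23
f 18 24 19
f 18 19 17
f 18 17 21
f 18 21 23
f 18 23 24
f 19 24 20
f 17 19 26
f 21 17 25
f 23 21 22
f 24 23 16



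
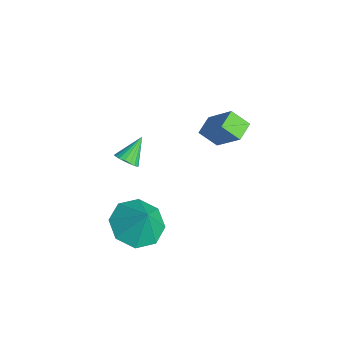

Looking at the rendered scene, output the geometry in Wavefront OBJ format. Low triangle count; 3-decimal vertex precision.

v 0.162 -0.694 2.063
v 1.06 -1.071 1.67
v 0.738 -0.486 3.177
v 0.986 -0.278 1.561
v 0.429 0.271 1.746
v -0.284 0.255 2.117
v -0.735 -0.316 2.457
v -0.661 -1.109 2.566
v -0.104 -1.658 2.381
v 0.609 -1.643 2.01
v -2.782 2.724 3.327
v -1.791 3.225 4.52
v -3.324 3.32 3.527
v -2.333 3.821 4.72
v -2.367 3.299 2.74
v -1.376 3.8 3.933
v -2.909 3.895 2.94
v -1.918 4.396 4.133
v -3.526 0.148 1.742
v -3.207 -0.034 2.11
v -3.974 0.932 2.518
v -3.082 0.135 2.012
v -3.045 0.306 1.861
v -3.103 0.446 1.686
v -3.246 0.526 1.522
v -3.443 0.532 1.402
v -3.658 0.462 1.349
v -3.846 0.33 1.374
v -3.971 0.161 1.472
v -4.007 -0.01 1.624
v -3.949 -0.149 1.799
v -3.807 -0.23 1.963
v -3.609 -0.236 2.083
v -3.395 -0.166 2.135
f 2 1 4
f 2 4 3
f 4 1 5
f 4 5 3
f 5 1 6
f 5 6 3
f 6 1 7
f 6 7 3
f 7 1 8
f 7 8 3
f 8 1 9
f 8 9 3
f 9 1 10
f 9 10 3
f 10 1 2
f 10 2 3
f 12 14 11
f 15 12 11
f 11 14 13
f 13 15 11
f 12 18 14
f 16 12 15
f 16 18 12
f 14 18 13
f 17 15 13
f 13 18 17
f 17 16 15
f 18 16 17
f 20 19 22
f 20 22 21
f 22 19 23
f 22 23 21
f 23 19 24
f 23 24 21
f 24 19 25
f 24 25 21
f 25 19 26
f 25 26 21
f 26 19 27
f 26 27 21
f 27 19 28
f 27 28 21
f 28 19 29
f 28 29 21
f 29 19 30
f 29 30 21
f 30 19 31
f 30 31 21
f 31 19 32
f 31 32 21
f 32 19 33
f 32 33 21
f 33 19 34
f 33 34 21
f 34 19 20
f 34 20 21



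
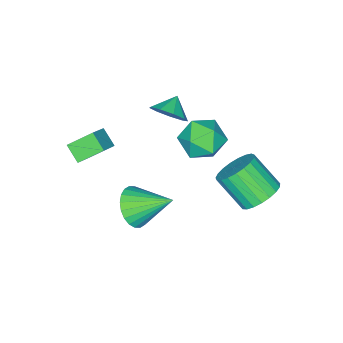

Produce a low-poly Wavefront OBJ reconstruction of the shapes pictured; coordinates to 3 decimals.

v 2.688 -1.31 -0.398
v 3.427 -0.68 -0.848
v 1.992 0.29 0.698
v 3.108 -0.635 -1.115
v 2.726 -0.694 -1.272
v 2.338 -0.846 -1.297
v 2.003 -1.068 -1.184
v 1.773 -1.328 -0.952
v 1.682 -1.584 -0.636
v 1.743 -1.799 -0.283
v 1.949 -1.939 0.052
v 2.267 -1.984 0.318
v 2.65 -1.926 0.476
v 3.038 -1.773 0.5
v 3.372 -1.551 0.388
v 3.603 -1.291 0.156
v 3.694 -1.035 -0.16
v 3.632 -0.82 -0.513
v 2.364 -2.699 2.938
v 2.18 -3.479 3.537
v 3.418 -2.346 3.721
v 3.235 -3.126 4.32
v 3.185 -3.474 2.18
v 3.002 -4.254 2.779
v 4.24 -3.121 2.963
v 4.056 -3.901 3.562
v -1.88 -0.607 2.011
v -1.297 -0.182 1.054
v -2.323 -2.218 1.026
v -1.74 -1.793 0.069
v -1.129 -2.114 1.049
v -0.855 -1.118 1.658
v -2.765 -1.282 0.422
v -2.491 -0.286 1.031
v -1.844 -0.599 0.072
v -0.833 -1.113 0.459
v -2.787 -1.287 1.621
v -1.776 -1.801 2.008
v -0.419 -2.012 3.471
v 0.072 -2.609 3.988
v -1.241 -2.188 4.049
v 0.117 -2.023 4.231
v -0.089 -1.432 4.119
v -0.449 -1.112 3.704
v -0.795 -1.213 3.18
v -0.965 -1.688 2.792
v -0.88 -2.314 2.722
v -0.579 -2.799 3.003
v -0.203 -2.916 3.503
v -1.614 2.303 -0.678
v -0.651 2.662 -0.422
v -0.502 1.297 0.934
v -1.466 0.937 0.678
v -0.91 2.898 -0.156
v -0.762 1.533 1.201
v -1.292 3.032 0.02
v -1.143 1.667 1.377
v -1.729 3.039 0.076
v -1.58 1.674 1.432
v -2.146 2.919 0.001
v -1.998 1.554 1.357
v -2.472 2.692 -0.192
v -2.323 1.327 1.164
v -2.649 2.398 -0.468
v -2.5 1.033 0.888
v -2.647 2.088 -0.781
v -2.498 0.723 0.575
v -2.467 1.814 -1.076
v -2.318 0.449 0.28
v -2.139 1.625 -1.302
v -1.99 0.26 0.054
v -1.721 1.553 -1.42
v -1.572 0.188 -0.064
v -1.284 1.611 -1.41
v -1.135 0.246 -0.054
v -0.904 1.788 -1.274
v -0.755 0.423 0.083
v -0.647 2.054 -1.034
v -0.498 0.689 0.322
v -0.558 2.364 -0.733
v -0.409 0.998 0.624
f 2 1 4
f 2 4 3
f 4 1 5
f 4 5 3
f 5 1 6
f 5 6 3
f 6 1 7
f 6 7 3
f 7 1 8
f 7 8 3
f 8 1 9
f 8 9 3
f 9 1 10
f 9 10 3
f 10 1 11
f 10 11 3
f 11 1 12
f 11 12 3
f 12 1 13
f 12 13 3
f 13 1 14
f 13 14 3
f 14 1 15
f 14 15 3
f 15 1 16
f 15 16 3
f 16 1 17
f 16 17 3
f 17 1 18
f 17 18 3
f 18 1 2
f 18 2 3
f 20 22 19
f 23 20 19
f 19 22 21
f 21 23 19
f 20 26 22
f 24 20 23
f 24 26 20
f 22 26 21
f 25 23 21
f 21 26 25
f 25 24 23
f 26 24 25
f 27 38 32
f 27 32 28
f 27 28 34
f 27 34 37
f 27 37 38
f 28 32 36
f 32 38 31
f 38 37 29
f 37 34 33
f 34 28 35
f 30 36 31
f 30 31 29
f 30 29 33
f 30 33 35
f 30 35 36
f 31 36 32
f 29 31 38
f 33 29 37
f 35 33 34
f 36 35 28
f 40 39 42
f 40 42 41
f 42 39 43
f 42 43 41
f 43 39 44
f 43 44 41
f 44 39 45
f 44 45 41
f 45 39 46
f 45 46 41
f 46 39 47
f 46 47 41
f 47 39 48
f 47 48 41
f 48 39 49
f 48 49 41
f 49 39 40
f 49 40 41
f 51 50 54
f 51 54 52
f 52 54 55
f 52 55 53
f 54 50 56
f 54 56 55
f 55 56 57
f 55 57 53
f 56 50 58
f 56 58 57
f 57 58 59
f 57 59 53
f 58 50 60
f 58 60 59
f 59 60 61
f 59 61 53
f 60 50 62
f 60 62 61
f 61 62 63
f 61 63 53
f 62 50 64
f 62 64 63
f 63 64 65
f 63 65 53
f 64 50 66
f 64 66 65
f 65 66 67
f 65 67 53
f 66 50 68
f 66 68 67
f 67 68 69
f 67 69 53
f 68 50 70
f 68 70 69
f 69 70 71
f 69 71 53
f 70 50 72
f 70 72 71
f 71 72 73
f 71 73 53
f 72 50 74
f 72 74 73
f 73 74 75
f 73 75 53
f 74 50 76
f 74 76 75
f 75 76 77
f 75 77 53
f 76 50 78
f 76 78 77
f 77 78 79
f 77 79 53
f 78 50 80
f 78 80 79
f 79 80 81
f 79 81 53
f 80 50 51
f 80 51 81
f 81 51 52
f 81 52 53



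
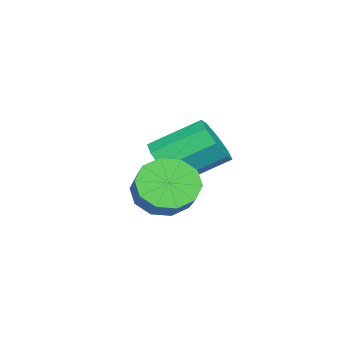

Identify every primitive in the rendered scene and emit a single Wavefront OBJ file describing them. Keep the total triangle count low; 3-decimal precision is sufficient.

v 1.2 -0.959 1.857
v 1.756 -1.115 2.467
v 1.155 0.282 3.373
v 0.6 0.439 2.763
v 1.99 -0.722 2.016
v 1.39 0.675 2.922
v 1.762 -0.467 1.472
v 1.162 0.93 2.377
v 1.205 -0.5 1.153
v 0.604 0.897 2.059
v 0.645 -0.802 1.247
v 0.044 0.595 2.153
v 0.41 -1.195 1.698
v -0.19 0.202 2.604
v 0.638 -1.45 2.243
v 0.038 -0.053 3.148
v 1.196 -1.417 2.561
v 0.595 -0.02 3.467
v 3.013 -0.305 1.592
v 3.406 0.068 0.861
v 4.18 0.498 1.497
v 3.787 0.125 2.228
v 3.034 0.437 1.065
v 3.808 0.867 1.701
v 2.653 0.522 1.471
v 3.427 0.952 2.106
v 2.41 0.292 1.923
v 3.185 0.722 2.558
v 2.398 -0.167 2.248
v 3.172 0.263 2.884
v 2.62 -0.678 2.323
v 3.394 -0.248 2.959
v 2.992 -1.047 2.119
v 3.766 -0.617 2.755
v 3.373 -1.132 1.714
v 4.147 -0.702 2.349
v 3.615 -0.902 1.262
v 4.39 -0.472 1.897
v 3.628 -0.443 0.936
v 4.402 -0.013 1.572
f 2 1 5
f 2 5 3
f 3 5 6
f 3 6 4
f 5 1 7
f 5 7 6
f 6 7 8
f 6 8 4
f 7 1 9
f 7 9 8
f 8 9 10
f 8 10 4
f 9 1 11
f 9 11 10
f 10 11 12
f 10 12 4
f 11 1 13
f 11 13 12
f 12 13 14
f 12 14 4
f 13 1 15
f 13 15 14
f 14 15 16
f 14 16 4
f 15 1 17
f 15 17 16
f 16 17 18
f 16 18 4
f 17 1 2
f 17 2 18
f 18 2 3
f 18 3 4
f 20 19 23
f 20 23 21
f 21 23 24
f 21 24 22
f 23 19 25
f 23 25 24
f 24 25 26
f 24 26 22
f 25 19 27
f 25 27 26
f 26 27 28
f 26 28 22
f 27 19 29
f 27 29 28
f 28 29 30
f 28 30 22
f 29 19 31
f 29 31 30
f 30 31 32
f 30 32 22
f 31 19 33
f 31 33 32
f 32 33 34
f 32 34 22
f 33 19 35
f 33 35 34
f 34 35 36
f 34 36 22
f 35 19 37
f 35 37 36
f 36 37 38
f 36 38 22
f 37 19 39
f 37 39 38
f 38 39 40
f 38 40 22
f 39 19 20
f 39 20 40
f 40 20 21
f 40 21 22



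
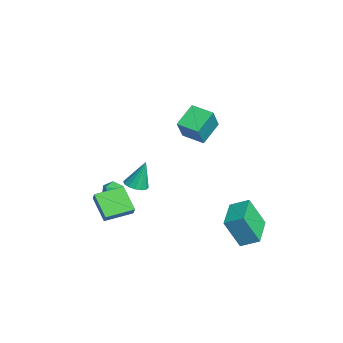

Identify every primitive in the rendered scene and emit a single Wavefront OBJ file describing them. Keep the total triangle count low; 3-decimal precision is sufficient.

v -3.591 -3.178 -2.439
v -3.061 -2.714 -2.313
v -2.819 -3.966 -2.787
v -2.289 -3.502 -2.661
v -2.658 -3.78 -2.116
v -3.135 -3.294 -1.9
v -2.745 -3.386 -3.2
v -3.222 -2.9 -2.984
v -2.539 -2.843 -2.783
v -2.485 -3.087 -2.113
v -3.395 -3.593 -2.987
v -3.341 -3.837 -2.317
v 1.815 3.604 -3.339
v 1.675 2.7 -1.516
v 2.204 4.628 -2.801
v 2.064 3.723 -0.978
v 3.876 2.917 -3.522
v 3.736 2.012 -1.699
v 4.265 3.94 -2.984
v 4.125 3.036 -1.161
v 1.06 -4.25 -2.614
v -0.23 -4.732 -1.487
v 0.646 -2.568 -2.37
v -0.644 -3.049 -1.242
v 1.584 -4.211 -1.998
v 0.294 -4.692 -0.87
v 1.17 -2.528 -1.753
v -0.12 -3.01 -0.626
v -0.299 0.015 4.068
v -1.255 1.004 4.998
v -1.226 0.472 2.631
v -2.181 1.461 3.56
v 0.581 1.079 3.84
v -0.374 2.068 4.769
v -0.345 1.536 2.402
v -1.301 2.525 3.332
v -3.744 -1.896 -2.628
v -3.171 -2.385 -2.467
v -3.756 -1.304 -0.792
v -2.991 -2.046 -2.575
v -3.012 -1.668 -2.698
v -3.23 -1.35 -2.801
v -3.585 -1.179 -2.859
v -3.983 -1.2 -2.855
v -4.317 -1.408 -2.79
v -4.498 -1.746 -2.681
v -4.476 -2.125 -2.559
v -4.259 -2.443 -2.455
v -3.903 -2.614 -2.398
v -3.505 -2.593 -2.402
f 1 12 6
f 1 6 2
f 1 2 8
f 1 8 11
f 1 11 12
f 2 6 10
f 6 12 5
f 12 11 3
f 11 8 7
f 8 2 9
f 4 10 5
f 4 5 3
f 4 3 7
f 4 7 9
f 4 9 10
f 5 10 6
f 3 5 12
f 7 3 11
f 9 7 8
f 10 9 2
f 14 16 13
f 17 14 13
f 13 16 15
f 15 17 13
f 14 20 16
f 18 14 17
f 18 20 14
f 16 20 15
f 19 17 15
f 15 20 19
f 19 18 17
f 20 18 19
f 22 24 21
f 25 22 21
f 21 24 23
f 23 25 21
f 22 28 24
f 26 22 25
f 26 28 22
f 24 28 23
f 27 25 23
f 23 28 27
f 27 26 25
f 28 26 27
f 30 32 29
f 33 30 29
f 29 32 31
f 31 33 29
f 30 36 32
f 34 30 33
f 34 36 30
f 32 36 31
f 35 33 31
f 31 36 35
f 35 34 33
f 36 34 35
f 38 37 40
f 38 40 39
f 40 37 41
f 40 41 39
f 41 37 42
f 41 42 39
f 42 37 43
f 42 43 39
f 43 37 44
f 43 44 39
f 44 37 45
f 44 45 39
f 45 37 46
f 45 46 39
f 46 37 47
f 46 47 39
f 47 37 48
f 47 48 39
f 48 37 49
f 48 49 39
f 49 37 50
f 49 50 39
f 50 37 38
f 50 38 39



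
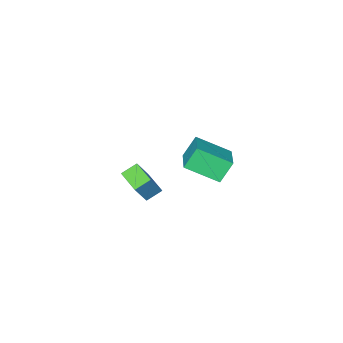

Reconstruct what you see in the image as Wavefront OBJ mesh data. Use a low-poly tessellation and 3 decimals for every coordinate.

v 3.806 2.396 0.791
v 3.033 2.625 1.215
v 4.004 3.586 0.508
v 3.232 3.816 0.932
v 4.688 2.604 2.288
v 3.916 2.834 2.712
v 4.887 3.795 2.005
v 4.114 4.024 2.429
v -1.288 0.255 -1.483
v -2.038 0.385 -0.357
v -2.423 1.652 -2.4
v -3.174 1.782 -1.273
v -0.166 1.558 -0.887
v -0.917 1.688 0.24
v -1.302 2.955 -1.803
v -2.052 3.085 -0.677
f 2 4 1
f 5 2 1
f 1 4 3
f 3 5 1
f 2 8 4
f 6 2 5
f 6 8 2
f 4 8 3
f 7 5 3
f 3 8 7
f 7 6 5
f 8 6 7
f 10 12 9
f 13 10 9
f 9 12 11
f 11 13 9
f 10 16 12
f 14 10 13
f 14 16 10
f 12 16 11
f 15 13 11
f 11 16 15
f 15 14 13
f 16 14 15



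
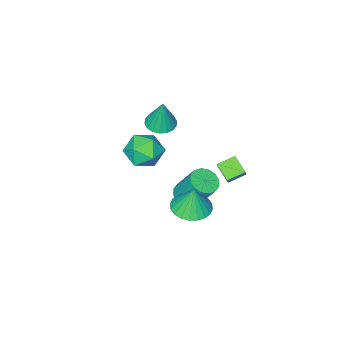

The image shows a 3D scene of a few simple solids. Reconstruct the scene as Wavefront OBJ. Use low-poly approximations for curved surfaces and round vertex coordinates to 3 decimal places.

v 1.955 -2.074 2.31
v 2.749 -2.154 2.258
v 2.105 -1.726 4.07
v 2.7 -1.807 2.194
v 2.503 -1.513 2.153
v 2.198 -1.33 2.142
v 1.844 -1.295 2.166
v 1.513 -1.414 2.217
v 1.269 -1.663 2.287
v 1.161 -1.994 2.362
v 1.21 -2.341 2.426
v 1.407 -2.635 2.468
v 1.712 -2.817 2.478
v 2.066 -2.853 2.455
v 2.397 -2.734 2.403
v 2.641 -2.485 2.333
v 0.791 -1.397 -3.688
v 1.276 -1.924 -3.311
v 1.054 -0.871 -1.554
v 0.569 -0.343 -1.932
v 1.533 -1.626 -3.457
v 1.31 -0.573 -1.7
v 1.59 -1.267 -3.665
v 1.368 -0.214 -1.909
v 1.434 -0.942 -3.879
v 1.212 0.111 -2.123
v 1.105 -0.739 -4.043
v 0.883 0.314 -2.286
v 0.692 -0.713 -4.111
v 0.47 0.341 -2.354
v 0.306 -0.869 -4.066
v 0.084 0.184 -2.309
v 0.05 -1.167 -3.92
v -0.173 -0.114 -2.163
v -0.008 -1.526 -3.711
v -0.23 -0.473 -1.955
v 0.148 -1.851 -3.497
v -0.074 -0.798 -1.741
v 0.477 -2.054 -3.334
v 0.255 -1.001 -1.577
v 0.89 -2.081 -3.266
v 0.668 -1.027 -1.509
v -0.219 1.801 -0.343
v -0.32 0.919 0.218
v 0.255 2.259 0.462
v 0.154 1.377 1.023
v 0.666 1.483 -0.683
v 0.565 0.601 -0.122
v 1.14 1.941 0.122
v 1.039 1.059 0.683
v 3.717 2.31 -0.068
v 4.737 2.285 -0.069
v 3.723 2.51 1.388
v 4.668 2.674 -0.122
v 4.455 3.007 -0.167
v 4.129 3.234 -0.197
v 3.741 3.32 -0.207
v 3.349 3.252 -0.196
v 3.013 3.041 -0.166
v 2.784 2.719 -0.12
v 2.697 2.334 -0.067
v 2.766 1.946 -0.014
v 2.979 1.613 0.031
v 3.304 1.386 0.061
v 3.693 1.3 0.071
v 4.085 1.367 0.06
v 4.421 1.578 0.03
v 4.65 1.9 -0.016
v 2.121 -2.492 -0.757
v 2.678 -3.356 -0.274
v 1.042 -3.684 -1.646
v 1.599 -4.548 -1.163
v 0.935 -3.877 -0.532
v 1.602 -3.14 0.018
v 2.118 -3.9 -1.938
v 2.785 -3.163 -1.388
v 2.676 -4.226 -1.004
v 1.945 -4.212 -0.135
v 1.775 -2.828 -1.785
v 1.044 -2.814 -0.916
f 2 1 4
f 2 4 3
f 4 1 5
f 4 5 3
f 5 1 6
f 5 6 3
f 6 1 7
f 6 7 3
f 7 1 8
f 7 8 3
f 8 1 9
f 8 9 3
f 9 1 10
f 9 10 3
f 10 1 11
f 10 11 3
f 11 1 12
f 11 12 3
f 12 1 13
f 12 13 3
f 13 1 14
f 13 14 3
f 14 1 15
f 14 15 3
f 15 1 16
f 15 16 3
f 16 1 2
f 16 2 3
f 18 17 21
f 18 21 19
f 19 21 22
f 19 22 20
f 21 17 23
f 21 23 22
f 22 23 24
f 22 24 20
f 23 17 25
f 23 25 24
f 24 25 26
f 24 26 20
f 25 17 27
f 25 27 26
f 26 27 28
f 26 28 20
f 27 17 29
f 27 29 28
f 28 29 30
f 28 30 20
f 29 17 31
f 29 31 30
f 30 31 32
f 30 32 20
f 31 17 33
f 31 33 32
f 32 33 34
f 32 34 20
f 33 17 35
f 33 35 34
f 34 35 36
f 34 36 20
f 35 17 37
f 35 37 36
f 36 37 38
f 36 38 20
f 37 17 39
f 37 39 38
f 38 39 40
f 38 40 20
f 39 17 41
f 39 41 40
f 40 41 42
f 40 42 20
f 41 17 18
f 41 18 42
f 42 18 19
f 42 19 20
f 44 46 43
f 47 44 43
f 43 46 45
f 45 47 43
f 44 50 46
f 48 44 47
f 48 50 44
f 46 50 45
f 49 47 45
f 45 50 49
f 49 48 47
f 50 48 49
f 52 51 54
f 52 54 53
f 54 51 55
f 54 55 53
f 55 51 56
f 55 56 53
f 56 51 57
f 56 57 53
f 57 51 58
f 57 58 53
f 58 51 59
f 58 59 53
f 59 51 60
f 59 60 53
f 60 51 61
f 60 61 53
f 61 51 62
f 61 62 53
f 62 51 63
f 62 63 53
f 63 51 64
f 63 64 53
f 64 51 65
f 64 65 53
f 65 51 66
f 65 66 53
f 66 51 67
f 66 67 53
f 67 51 68
f 67 68 53
f 68 51 52
f 68 52 53
f 69 80 74
f 69 74 70
f 69 70 76
f 69 76 79
f 69 79 80
f 70 74 78
f 74 80 73
f 80 79 71
f 79 76 75
f 76 70 77
f 72 78 73
f 72 73 71
f 72 71 75
f 72 75 77
f 72 77 78
f 73 78 74
f 71 73 80
f 75 71 79
f 77 75 76
f 78 77 70



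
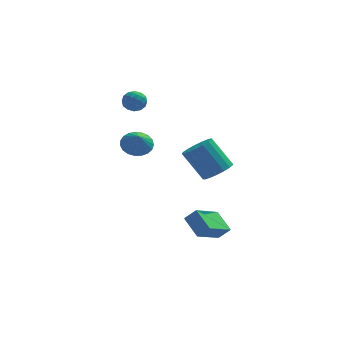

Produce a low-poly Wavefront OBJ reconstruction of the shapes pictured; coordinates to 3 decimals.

v 0.545 -2.971 -4.113
v -0.195 -1.93 -3.289
v 1.68 -1.436 -5.034
v 0.939 -0.394 -4.211
v 1.201 -3.046 -3.429
v 0.46 -2.004 -2.606
v 2.335 -1.51 -4.351
v 1.595 -0.469 -3.527
v -2.762 3.351 3.958
v -2.417 2.801 3.549
v -3.843 3.079 3.411
v -3.498 2.529 3.002
v -3.588 2.445 3.759
v -2.92 2.613 4.098
v -3.34 3.267 2.862
v -2.672 3.435 3.201
v -2.774 2.749 2.872
v -2.927 2.241 3.426
v -3.333 3.639 3.534
v -3.486 3.131 4.088
v -2.495 3.1 3.802
v -3.765 2.78 3.158
v -3.818 2.731 3.603
v -3.615 2.407 3.363
v -2.79 2.989 4.124
v -2.587 2.666 3.884
v -3.275 2.457 4.007
v -3.673 3.214 3.076
v -3.47 2.891 2.836
v -2.645 3.473 3.597
v -2.442 3.149 3.357
v -2.985 3.423 2.953
v -2.502 2.746 3.163
v -3.137 2.586 2.841
v -3.044 3.02 2.759
v -2.652 3.119 2.958
v -2.591 2.447 3.489
v -3.227 2.288 3.167
v -3.28 2.238 3.613
v -2.887 2.337 3.812
v -2.801 2.417 3.091
v -3.033 3.592 3.793
v -3.669 3.433 3.471
v -3.373 3.543 3.148
v -2.98 3.642 3.347
v -3.123 3.294 4.119
v -3.758 3.134 3.797
v -3.608 2.761 4.002
v -3.216 2.86 4.201
v -3.459 3.463 3.869
v 1.607 0.057 -0.627
v 2.421 0.014 -0.064
v 1.246 0.5 1.67
v 0.433 0.543 1.107
v 2.403 0.467 -0.203
v 1.228 0.952 1.531
v 2.203 0.825 -0.439
v 1.028 1.311 1.295
v 1.866 1.008 -0.718
v 0.691 1.494 1.016
v 1.471 0.973 -0.976
v 0.296 1.459 0.757
v 1.106 0.728 -1.155
v -0.069 1.214 0.579
v 0.857 0.33 -1.212
v -0.318 0.815 0.522
v 0.779 -0.132 -1.135
v -0.396 0.354 0.599
v 0.891 -0.55 -0.942
v -0.284 -0.064 0.792
v 1.168 -0.828 -0.677
v -0.007 -0.343 1.057
v 1.545 -0.905 -0.4
v 0.37 -0.419 1.334
v 1.936 -0.76 -0.175
v 0.761 -0.274 1.559
v 2.252 -0.429 -0.054
v 1.077 0.057 1.68
v -2.892 0.844 1.084
v -1.961 0.935 0.992
v -2.728 0.096 1.996
v -2.046 1.223 1.244
v -2.278 1.444 1.467
v -2.616 1.562 1.624
v -3.001 1.556 1.688
v -3.368 1.426 1.648
v -3.652 1.196 1.51
v -3.805 0.905 1.299
v -3.8 0.604 1.05
v -3.638 0.343 0.808
v -3.347 0.17 0.613
v -2.977 0.113 0.5
v -2.592 0.182 0.488
v -2.26 0.366 0.579
v -2.036 0.632 0.757
f 2 4 1
f 5 2 1
f 1 4 3
f 3 5 1
f 2 8 4
f 6 2 5
f 6 8 2
f 4 8 3
f 7 5 3
f 3 8 7
f 7 6 5
f 8 6 7
f 9 46 25
f 46 20 49
f 25 49 14
f 46 49 25
f 9 25 21
f 25 14 26
f 21 26 10
f 25 26 21
f 9 21 30
f 21 10 31
f 30 31 16
f 21 31 30
f 9 30 42
f 30 16 45
f 42 45 19
f 30 45 42
f 9 42 46
f 42 19 50
f 46 50 20
f 42 50 46
f 10 26 37
f 26 14 40
f 37 40 18
f 26 40 37
f 14 49 27
f 49 20 48
f 27 48 13
f 49 48 27
f 20 50 47
f 50 19 43
f 47 43 11
f 50 43 47
f 19 45 44
f 45 16 32
f 44 32 15
f 45 32 44
f 16 31 36
f 31 10 33
f 36 33 17
f 31 33 36
f 12 38 24
f 38 18 39
f 24 39 13
f 38 39 24
f 12 24 22
f 24 13 23
f 22 23 11
f 24 23 22
f 12 22 29
f 22 11 28
f 29 28 15
f 22 28 29
f 12 29 34
f 29 15 35
f 34 35 17
f 29 35 34
f 12 34 38
f 34 17 41
f 38 41 18
f 34 41 38
f 13 39 27
f 39 18 40
f 27 40 14
f 39 40 27
f 11 23 47
f 23 13 48
f 47 48 20
f 23 48 47
f 15 28 44
f 28 11 43
f 44 43 19
f 28 43 44
f 17 35 36
f 35 15 32
f 36 32 16
f 35 32 36
f 18 41 37
f 41 17 33
f 37 33 10
f 41 33 37
f 52 51 55
f 52 55 53
f 53 55 56
f 53 56 54
f 55 51 57
f 55 57 56
f 56 57 58
f 56 58 54
f 57 51 59
f 57 59 58
f 58 59 60
f 58 60 54
f 59 51 61
f 59 61 60
f 60 61 62
f 60 62 54
f 61 51 63
f 61 63 62
f 62 63 64
f 62 64 54
f 63 51 65
f 63 65 64
f 64 65 66
f 64 66 54
f 65 51 67
f 65 67 66
f 66 67 68
f 66 68 54
f 67 51 69
f 67 69 68
f 68 69 70
f 68 70 54
f 69 51 71
f 69 71 70
f 70 71 72
f 70 72 54
f 71 51 73
f 71 73 72
f 72 73 74
f 72 74 54
f 73 51 75
f 73 75 74
f 74 75 76
f 74 76 54
f 75 51 77
f 75 77 76
f 76 77 78
f 76 78 54
f 77 51 52
f 77 52 78
f 78 52 53
f 78 53 54
f 80 79 82
f 80 82 81
f 82 79 83
f 82 83 81
f 83 79 84
f 83 84 81
f 84 79 85
f 84 85 81
f 85 79 86
f 85 86 81
f 86 79 87
f 86 87 81
f 87 79 88
f 87 88 81
f 88 79 89
f 88 89 81
f 89 79 90
f 89 90 81
f 90 79 91
f 90 91 81
f 91 79 92
f 91 92 81
f 92 79 93
f 92 93 81
f 93 79 94
f 93 94 81
f 94 79 95
f 94 95 81
f 95 79 80
f 95 80 81



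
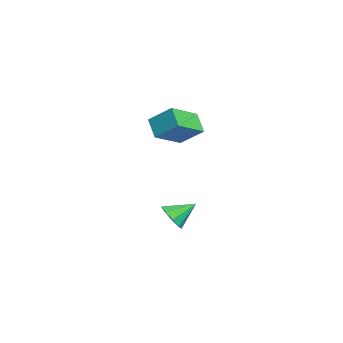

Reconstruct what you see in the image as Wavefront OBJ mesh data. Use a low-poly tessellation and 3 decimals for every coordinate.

v 2.626 2.775 -3.794
v 2.955 3.306 -4.51
v 2.454 4.105 -2.886
v 2.309 3.252 -4.552
v 1.811 2.974 -4.24
v 1.694 2.603 -3.719
v 2.014 2.313 -3.233
v 2.619 2.239 -3.01
v 3.228 2.415 -3.154
v 3.555 2.76 -3.597
v 3.447 3.112 -4.132
v 1.075 2.995 2.44
v 2.382 1.577 3.343
v 1.68 4.201 3.457
v 2.987 2.783 4.361
v 2.053 3.297 1.499
v 3.36 1.879 2.403
v 2.658 4.503 2.517
v 3.965 3.085 3.42
f 2 1 4
f 2 4 3
f 4 1 5
f 4 5 3
f 5 1 6
f 5 6 3
f 6 1 7
f 6 7 3
f 7 1 8
f 7 8 3
f 8 1 9
f 8 9 3
f 9 1 10
f 9 10 3
f 10 1 11
f 10 11 3
f 11 1 2
f 11 2 3
f 13 15 12
f 16 13 12
f 12 15 14
f 14 16 12
f 13 19 15
f 17 13 16
f 17 19 13
f 15 19 14
f 18 16 14
f 14 19 18
f 18 17 16
f 19 17 18



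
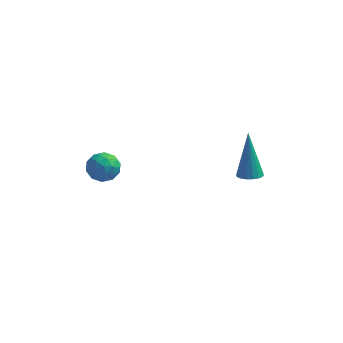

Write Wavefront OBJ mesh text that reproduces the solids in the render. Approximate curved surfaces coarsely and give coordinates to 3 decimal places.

v 1.649 0.633 -1.699
v 2.081 0.316 -1.535
v 1.411 1.367 0.339
v 2.195 0.549 -1.605
v 2.183 0.8 -1.697
v 2.05 1.013 -1.79
v 1.824 1.139 -1.861
v 1.559 1.149 -1.896
v 1.314 1.041 -1.886
v 1.146 0.839 -1.832
v 1.093 0.59 -1.749
v 1.168 0.35 -1.654
v 1.352 0.176 -1.569
v 1.605 0.106 -1.514
v 1.868 0.157 -1.502
v -4.484 -1.724 -0.259
v -3.951 -1.333 -0.582
v -3.669 -2.287 0.402
v -3.136 -1.896 0.079
v -3.61 -1.566 0.535
v -4.113 -1.217 0.126
v -3.507 -2.403 -0.306
v -4.01 -2.054 -0.715
v -3.347 -1.752 -0.612
v -3.411 -1.235 -0.092
v -4.209 -2.385 -0.088
v -4.273 -1.868 0.432
v -4.289 -1.479 -0.478
v -3.331 -2.141 0.298
v -3.61 -1.947 0.567
v -3.296 -1.717 0.376
v -4.384 -1.411 -0.062
v -4.071 -1.181 -0.252
v -3.871 -1.318 0.404
v -3.549 -2.439 0.072
v -3.236 -2.209 -0.118
v -4.324 -1.903 -0.556
v -4.01 -1.673 -0.747
v -3.749 -2.302 -0.584
v -3.62 -1.495 -0.686
v -3.142 -1.827 -0.297
v -3.359 -2.124 -0.524
v -3.655 -1.919 -0.764
v -3.658 -1.191 -0.38
v -3.179 -1.523 0.008
v -3.458 -1.329 0.276
v -3.754 -1.124 0.036
v -3.303 -1.438 -0.398
v -4.441 -2.097 -0.188
v -3.962 -2.429 0.2
v -3.866 -2.496 -0.216
v -4.162 -2.291 -0.456
v -4.478 -1.793 0.117
v -4 -2.125 0.506
v -3.965 -1.701 0.584
v -4.261 -1.496 0.344
v -4.317 -2.182 0.218
f 2 1 4
f 2 4 3
f 4 1 5
f 4 5 3
f 5 1 6
f 5 6 3
f 6 1 7
f 6 7 3
f 7 1 8
f 7 8 3
f 8 1 9
f 8 9 3
f 9 1 10
f 9 10 3
f 10 1 11
f 10 11 3
f 11 1 12
f 11 12 3
f 12 1 13
f 12 13 3
f 13 1 14
f 13 14 3
f 14 1 15
f 14 15 3
f 15 1 2
f 15 2 3
f 16 53 32
f 53 27 56
f 32 56 21
f 53 56 32
f 16 32 28
f 32 21 33
f 28 33 17
f 32 33 28
f 16 28 37
f 28 17 38
f 37 38 23
f 28 38 37
f 16 37 49
f 37 23 52
f 49 52 26
f 37 52 49
f 16 49 53
f 49 26 57
f 53 57 27
f 49 57 53
f 17 33 44
f 33 21 47
f 44 47 25
f 33 47 44
f 21 56 34
f 56 27 55
f 34 55 20
f 56 55 34
f 27 57 54
f 57 26 50
f 54 50 18
f 57 50 54
f 26 52 51
f 52 23 39
f 51 39 22
f 52 39 51
f 23 38 43
f 38 17 40
f 43 40 24
f 38 40 43
f 19 45 31
f 45 25 46
f 31 46 20
f 45 46 31
f 19 31 29
f 31 20 30
f 29 30 18
f 31 30 29
f 19 29 36
f 29 18 35
f 36 35 22
f 29 35 36
f 19 36 41
f 36 22 42
f 41 42 24
f 36 42 41
f 19 41 45
f 41 24 48
f 45 48 25
f 41 48 45
f 20 46 34
f 46 25 47
f 34 47 21
f 46 47 34
f 18 30 54
f 30 20 55
f 54 55 27
f 30 55 54
f 22 35 51
f 35 18 50
f 51 50 26
f 35 50 51
f 24 42 43
f 42 22 39
f 43 39 23
f 42 39 43
f 25 48 44
f 48 24 40
f 44 40 17
f 48 40 44



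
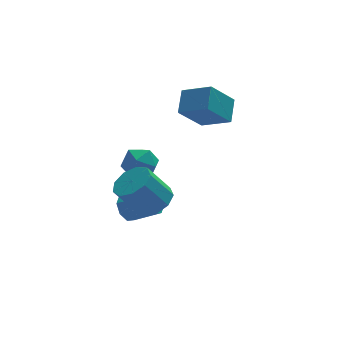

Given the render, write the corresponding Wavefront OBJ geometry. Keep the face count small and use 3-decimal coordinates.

v -1.287 -1.577 -0.722
v -0.517 -1.976 -0.185
v -1.564 -1.941 1.34
v -2.333 -1.543 0.802
v -0.479 -1.28 -0.175
v -1.526 -1.245 1.35
v -0.819 -0.722 -0.421
v -1.866 -0.687 1.104
v -1.378 -0.565 -0.808
v -2.425 -0.53 0.717
v -1.894 -0.882 -1.155
v -2.941 -0.847 0.37
v -2.126 -1.524 -1.3
v -3.173 -1.489 0.225
v -1.965 -2.191 -1.174
v -3.012 -2.156 0.351
v -1.487 -2.571 -0.837
v -2.533 -2.536 0.688
v -0.915 -2.486 -0.446
v -1.962 -2.451 1.079
v -1.637 2.116 -3.655
v -1.091 2.321 -4.217
v 0.024 1.569 -3.407
v -0.523 1.364 -2.845
v -1.135 2.743 -3.764
v -0.021 1.99 -2.954
v -1.474 2.797 -3.247
v -0.359 2.044 -2.437
v -1.908 2.453 -2.97
v -0.794 1.7 -2.16
v -2.184 1.911 -3.093
v -1.069 1.159 -2.283
v -2.139 1.49 -3.546
v -1.025 0.737 -2.736
v -1.801 1.436 -4.063
v -0.686 0.683 -3.253
v -1.366 1.78 -4.34
v -0.252 1.027 -3.53
v 2.445 2.591 2.203
v 2.939 3.662 3.029
v 1.305 3.648 1.514
v 1.799 4.719 2.34
v 3.761 3.081 0.78
v 4.255 4.152 1.606
v 2.621 4.138 0.091
v 3.115 5.209 0.917
v -1.288 3.802 -1.406
v -0.417 3.638 -1.91
v -1.083 2.382 -0.59
v -0.212 2.218 -1.094
v -0.27 2.97 -0.408
v -0.397 3.848 -0.912
v -1.103 2.172 -1.588
v -1.23 3.05 -2.092
v -0.302 2.631 -2.022
v 0.212 3.124 -1.293
v -1.712 2.896 -1.207
v -1.198 3.389 -0.478
f 2 1 5
f 2 5 3
f 3 5 6
f 3 6 4
f 5 1 7
f 5 7 6
f 6 7 8
f 6 8 4
f 7 1 9
f 7 9 8
f 8 9 10
f 8 10 4
f 9 1 11
f 9 11 10
f 10 11 12
f 10 12 4
f 11 1 13
f 11 13 12
f 12 13 14
f 12 14 4
f 13 1 15
f 13 15 14
f 14 15 16
f 14 16 4
f 15 1 17
f 15 17 16
f 16 17 18
f 16 18 4
f 17 1 19
f 17 19 18
f 18 19 20
f 18 20 4
f 19 1 2
f 19 2 20
f 20 2 3
f 20 3 4
f 22 21 25
f 22 25 23
f 23 25 26
f 23 26 24
f 25 21 27
f 25 27 26
f 26 27 28
f 26 28 24
f 27 21 29
f 27 29 28
f 28 29 30
f 28 30 24
f 29 21 31
f 29 31 30
f 30 31 32
f 30 32 24
f 31 21 33
f 31 33 32
f 32 33 34
f 32 34 24
f 33 21 35
f 33 35 34
f 34 35 36
f 34 36 24
f 35 21 37
f 35 37 36
f 36 37 38
f 36 38 24
f 37 21 22
f 37 22 38
f 38 22 23
f 38 23 24
f 40 42 39
f 43 40 39
f 39 42 41
f 41 43 39
f 40 46 42
f 44 40 43
f 44 46 40
f 42 46 41
f 45 43 41
f 41 46 45
f 45 44 43
f 46 44 45
f 47 58 52
f 47 52 48
f 47 48 54
f 47 54 57
f 47 57 58
f 48 52 56
f 52 58 51
f 58 57 49
f 57 54 53
f 54 48 55
f 50 56 51
f 50 51 49
f 50 49 53
f 50 53 55
f 50 55 56
f 51 56 52
f 49 51 58
f 53 49 57
f 55 53 54
f 56 55 48



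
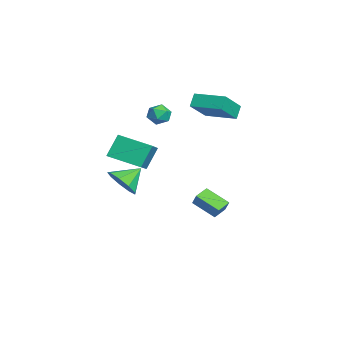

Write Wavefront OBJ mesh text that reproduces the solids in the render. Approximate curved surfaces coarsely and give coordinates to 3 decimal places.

v -1.293 3.465 -4.412
v -2.162 2.326 -3.635
v -1.94 4.138 -4.15
v -2.81 2.999 -3.373
v -0.83 3.621 -3.667
v -1.7 2.482 -2.89
v -1.478 4.294 -3.405
v -2.347 3.155 -2.628
v -3.61 3.239 2.494
v -4.107 3.542 3.244
v -2.448 4.811 2.627
v -2.945 5.115 3.378
v -2.355 2.205 3.742
v -2.852 2.509 4.493
v -1.193 3.778 3.876
v -1.69 4.081 4.626
v 3.213 -2.084 0.525
v 3.972 -2.292 1.22
v 2.747 -1.016 1.355
v 4.206 -1.815 0.737
v 3.975 -1.463 0.155
v 3.387 -1.402 -0.254
v 2.718 -1.66 -0.298
v 2.281 -2.116 0.043
v 2.28 -2.557 0.61
v 2.715 -2.777 1.137
v 3.384 -2.672 1.378
v -1.754 0.364 0.882
v -2.559 -1.413 1.48
v -0.05 -0.108 1.773
v -0.854 -1.885 2.371
v -1.246 -0.315 -0.451
v -2.05 -2.092 0.147
v 0.459 -0.787 0.44
v -0.346 -2.564 1.038
v -4.031 1.015 2.09
v -3.296 1.153 2.306
v -4.144 0.167 3.014
v -3.409 0.305 3.23
v -3.954 0.85 3.336
v -3.884 1.374 2.765
v -3.556 -0.054 2.555
v -3.486 0.47 1.984
v -3.002 0.492 2.593
v -3.249 1.05 3.076
v -4.191 0.27 2.244
v -4.438 0.828 2.727
f 2 4 1
f 5 2 1
f 1 4 3
f 3 5 1
f 2 8 4
f 6 2 5
f 6 8 2
f 4 8 3
f 7 5 3
f 3 8 7
f 7 6 5
f 8 6 7
f 10 12 9
f 13 10 9
f 9 12 11
f 11 13 9
f 10 16 12
f 14 10 13
f 14 16 10
f 12 16 11
f 15 13 11
f 11 16 15
f 15 14 13
f 16 14 15
f 18 17 20
f 18 20 19
f 20 17 21
f 20 21 19
f 21 17 22
f 21 22 19
f 22 17 23
f 22 23 19
f 23 17 24
f 23 24 19
f 24 17 25
f 24 25 19
f 25 17 26
f 25 26 19
f 26 17 27
f 26 27 19
f 27 17 18
f 27 18 19
f 29 31 28
f 32 29 28
f 28 31 30
f 30 32 28
f 29 35 31
f 33 29 32
f 33 35 29
f 31 35 30
f 34 32 30
f 30 35 34
f 34 33 32
f 35 33 34
f 36 47 41
f 36 41 37
f 36 37 43
f 36 43 46
f 36 46 47
f 37 41 45
f 41 47 40
f 47 46 38
f 46 43 42
f 43 37 44
f 39 45 40
f 39 40 38
f 39 38 42
f 39 42 44
f 39 44 45
f 40 45 41
f 38 40 47
f 42 38 46
f 44 42 43
f 45 44 37

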